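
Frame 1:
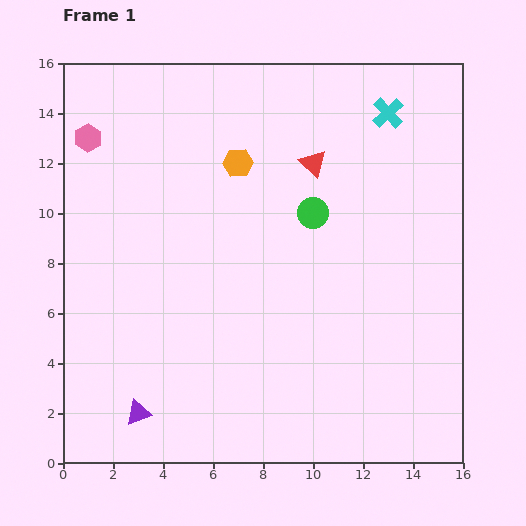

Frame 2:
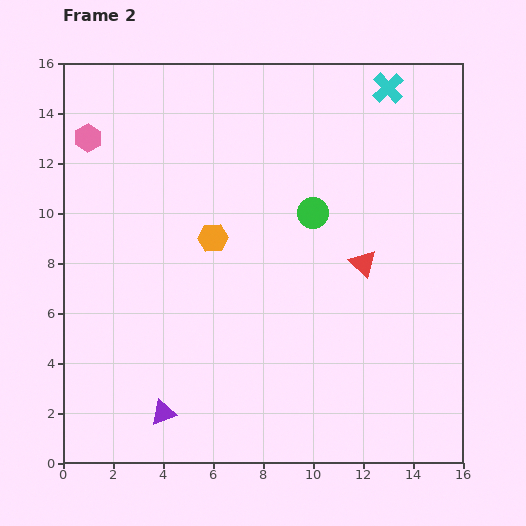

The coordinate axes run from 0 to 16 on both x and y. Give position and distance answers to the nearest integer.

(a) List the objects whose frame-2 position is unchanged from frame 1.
the pink hexagon, the green circle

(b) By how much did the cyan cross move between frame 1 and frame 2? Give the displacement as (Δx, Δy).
(0, 1)

The cyan cross was at (13, 14) in frame 1 and (13, 15) in frame 2.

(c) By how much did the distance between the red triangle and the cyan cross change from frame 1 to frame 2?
+3

Distance in frame 1: 4. Distance in frame 2: 7.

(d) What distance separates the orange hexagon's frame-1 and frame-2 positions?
3

The orange hexagon moved from (7, 12) to (6, 9), a distance of √(1² + 3²) ≈ 3.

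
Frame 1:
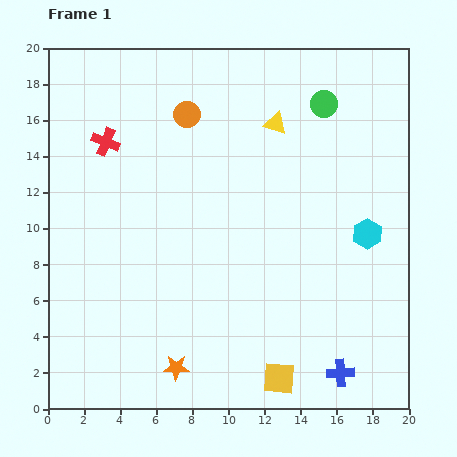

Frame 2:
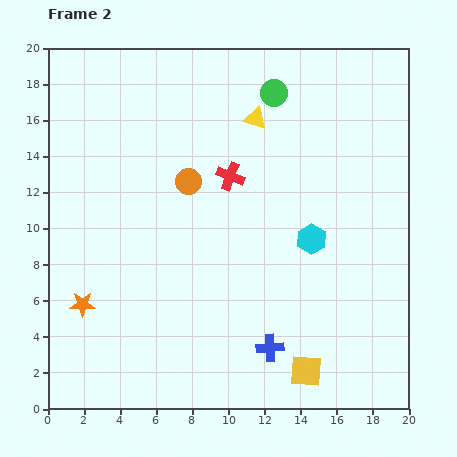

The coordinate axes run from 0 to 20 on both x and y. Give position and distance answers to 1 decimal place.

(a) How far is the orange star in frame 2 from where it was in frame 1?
6.3

The orange star moved from (7.1, 2.3) to (1.9, 5.8), a distance of √(5.2² + 3.5²) ≈ 6.3.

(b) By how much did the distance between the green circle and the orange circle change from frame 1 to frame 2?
-0.8

Distance in frame 1: 7.6. Distance in frame 2: 6.8.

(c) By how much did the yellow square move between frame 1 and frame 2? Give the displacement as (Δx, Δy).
(1.5, 0.4)

The yellow square was at (12.8, 1.7) in frame 1 and (14.3, 2.1) in frame 2.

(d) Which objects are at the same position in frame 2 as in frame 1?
none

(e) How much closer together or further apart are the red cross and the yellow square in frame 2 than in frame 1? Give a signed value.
-4.6

Distance in frame 1: 16.2. Distance in frame 2: 11.6.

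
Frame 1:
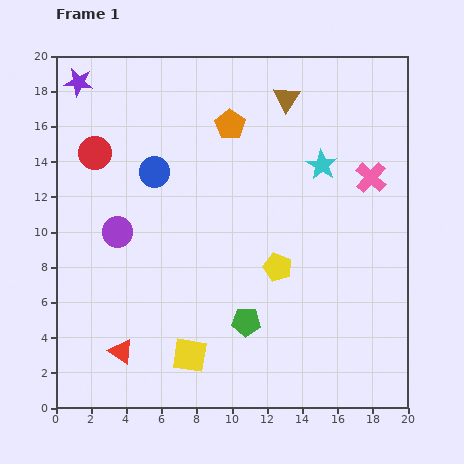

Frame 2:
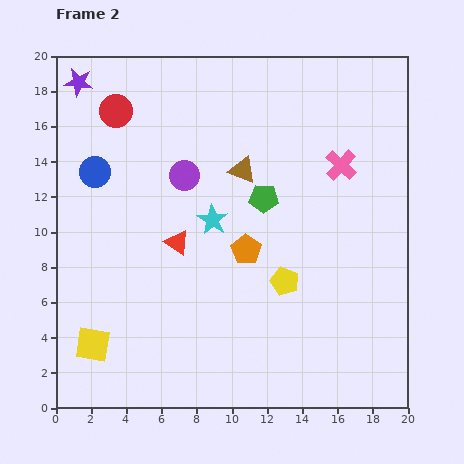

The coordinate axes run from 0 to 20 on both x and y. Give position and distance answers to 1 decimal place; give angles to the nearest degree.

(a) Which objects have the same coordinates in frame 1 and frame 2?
the purple star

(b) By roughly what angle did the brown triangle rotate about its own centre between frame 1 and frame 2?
43° counter-clockwise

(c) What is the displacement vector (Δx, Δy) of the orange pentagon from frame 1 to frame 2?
(0.9, -7.1)

The orange pentagon was at (9.9, 16.1) in frame 1 and (10.8, 9.0) in frame 2.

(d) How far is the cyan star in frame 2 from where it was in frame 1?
6.9

The cyan star moved from (15.1, 13.8) to (8.9, 10.7), a distance of √(6.2² + 3.1²) ≈ 6.9.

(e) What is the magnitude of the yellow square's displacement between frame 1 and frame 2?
5.5

The yellow square moved from (7.6, 3.0) to (2.1, 3.6), a distance of √(5.5² + 0.6²) ≈ 5.5.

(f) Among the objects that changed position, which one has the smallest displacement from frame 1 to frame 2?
the yellow pentagon

(moved 0.9)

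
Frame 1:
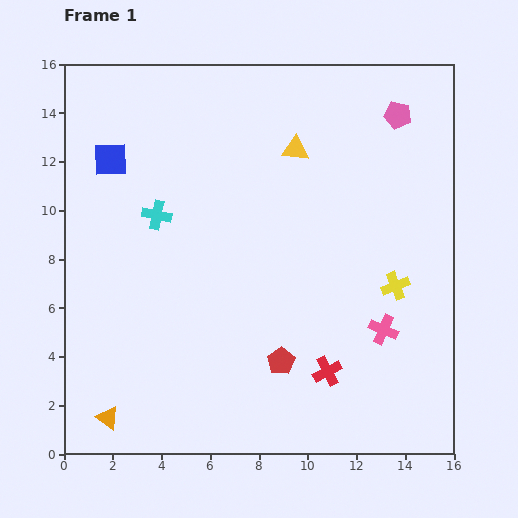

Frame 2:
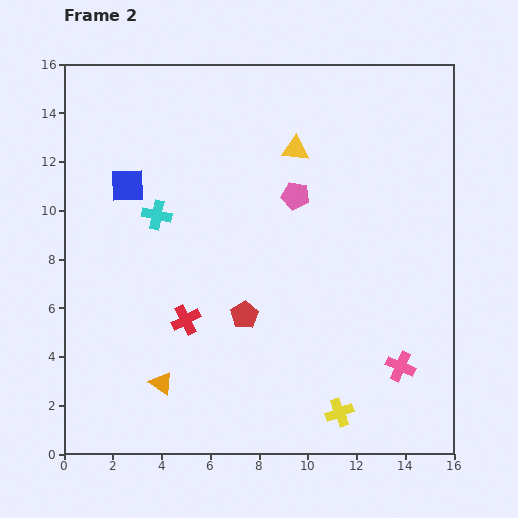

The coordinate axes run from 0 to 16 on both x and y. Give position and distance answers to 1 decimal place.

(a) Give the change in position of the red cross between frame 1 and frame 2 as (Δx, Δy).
(-5.8, 2.1)

The red cross was at (10.8, 3.4) in frame 1 and (5.0, 5.5) in frame 2.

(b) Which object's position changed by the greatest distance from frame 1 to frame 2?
the red cross

(moved 6.2; next 5.7)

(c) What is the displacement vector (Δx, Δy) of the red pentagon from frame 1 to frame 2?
(-1.5, 1.9)

The red pentagon was at (8.9, 3.8) in frame 1 and (7.4, 5.7) in frame 2.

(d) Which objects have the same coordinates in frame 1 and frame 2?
the cyan cross, the yellow triangle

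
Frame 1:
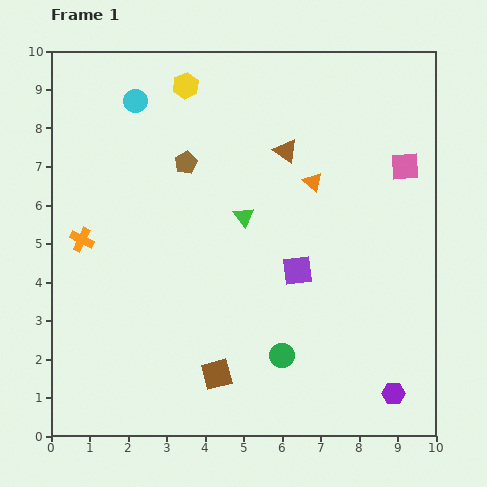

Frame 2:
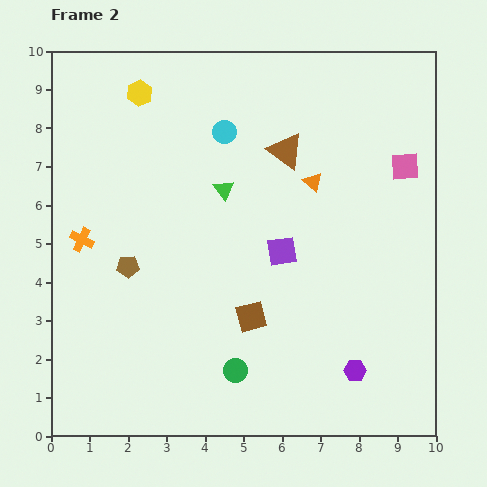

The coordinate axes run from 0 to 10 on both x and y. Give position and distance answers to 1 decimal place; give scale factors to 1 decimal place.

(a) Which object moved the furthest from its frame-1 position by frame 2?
the brown pentagon

(moved 3.1; next 2.4)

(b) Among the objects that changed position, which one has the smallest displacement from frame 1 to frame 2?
the purple square

(moved 0.6)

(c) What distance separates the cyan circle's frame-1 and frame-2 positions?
2.4

The cyan circle moved from (2.2, 8.7) to (4.5, 7.9), a distance of √(2.3² + 0.8²) ≈ 2.4.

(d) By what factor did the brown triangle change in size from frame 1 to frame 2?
1.5×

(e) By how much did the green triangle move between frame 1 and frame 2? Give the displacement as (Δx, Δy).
(-0.5, 0.7)

The green triangle was at (5.0, 5.7) in frame 1 and (4.5, 6.4) in frame 2.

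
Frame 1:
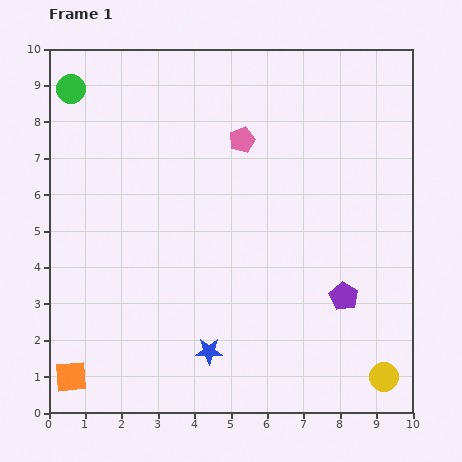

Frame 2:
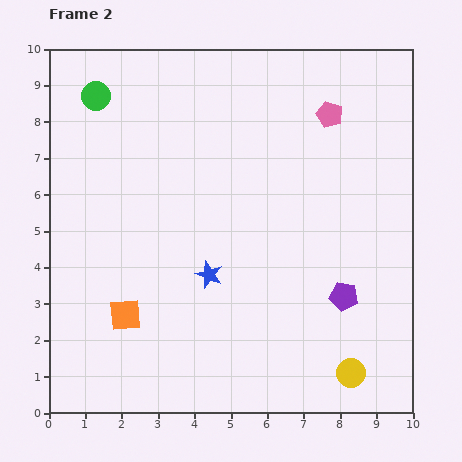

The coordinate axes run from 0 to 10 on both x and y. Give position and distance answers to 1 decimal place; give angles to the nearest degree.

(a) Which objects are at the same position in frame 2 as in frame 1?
the purple pentagon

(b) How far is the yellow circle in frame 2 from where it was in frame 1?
0.9

The yellow circle moved from (9.2, 1.0) to (8.3, 1.1), a distance of √(0.9² + 0.1²) ≈ 0.9.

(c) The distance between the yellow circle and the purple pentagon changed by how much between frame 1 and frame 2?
-0.4

Distance in frame 1: 2.5. Distance in frame 2: 2.1.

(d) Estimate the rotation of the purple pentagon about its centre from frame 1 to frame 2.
19° counter-clockwise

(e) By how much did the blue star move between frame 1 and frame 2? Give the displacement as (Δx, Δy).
(0.0, 2.1)

The blue star was at (4.4, 1.7) in frame 1 and (4.4, 3.8) in frame 2.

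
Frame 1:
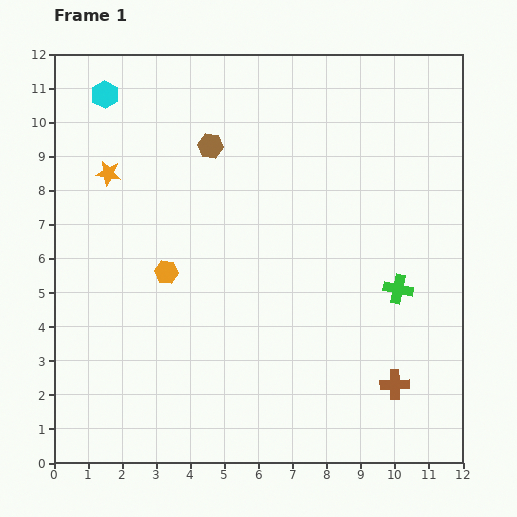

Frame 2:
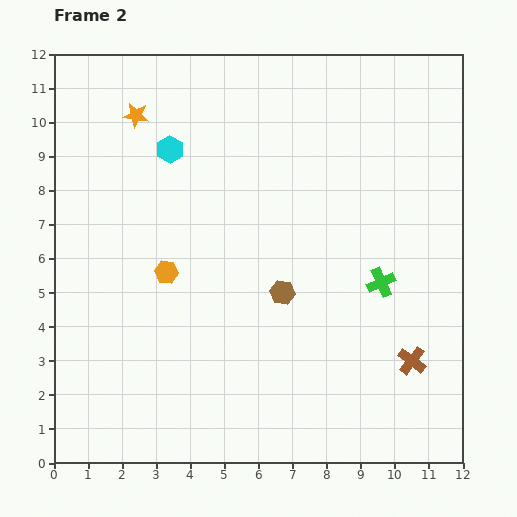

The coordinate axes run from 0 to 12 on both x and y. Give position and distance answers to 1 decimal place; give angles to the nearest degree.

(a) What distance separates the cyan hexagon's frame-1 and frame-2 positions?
2.5

The cyan hexagon moved from (1.5, 10.8) to (3.4, 9.2), a distance of √(1.9² + 1.6²) ≈ 2.5.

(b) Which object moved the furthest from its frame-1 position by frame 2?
the brown hexagon

(moved 4.8; next 2.5)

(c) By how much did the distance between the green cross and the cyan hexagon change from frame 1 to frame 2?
-3.0

Distance in frame 1: 10.3. Distance in frame 2: 7.3.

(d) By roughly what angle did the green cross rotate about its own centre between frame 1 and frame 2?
35° counter-clockwise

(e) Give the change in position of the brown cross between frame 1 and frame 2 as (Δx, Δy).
(0.5, 0.7)

The brown cross was at (10.0, 2.3) in frame 1 and (10.5, 3.0) in frame 2.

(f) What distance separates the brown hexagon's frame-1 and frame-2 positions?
4.8

The brown hexagon moved from (4.6, 9.3) to (6.7, 5.0), a distance of √(2.1² + 4.3²) ≈ 4.8.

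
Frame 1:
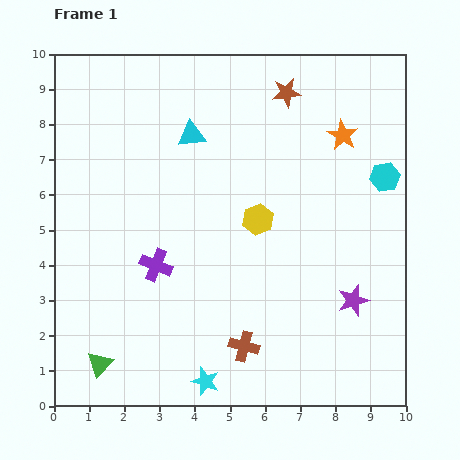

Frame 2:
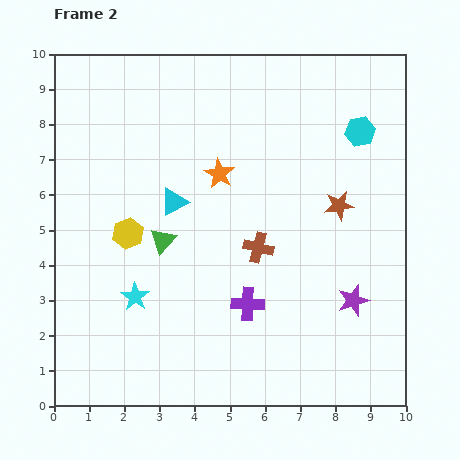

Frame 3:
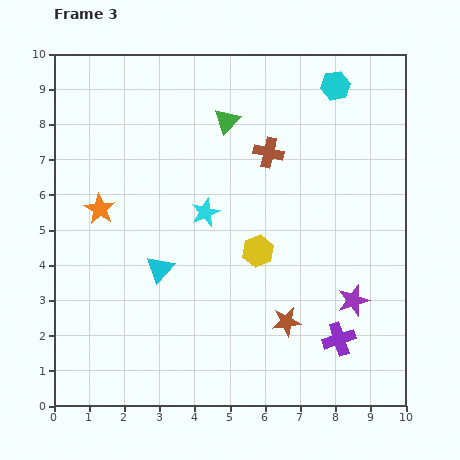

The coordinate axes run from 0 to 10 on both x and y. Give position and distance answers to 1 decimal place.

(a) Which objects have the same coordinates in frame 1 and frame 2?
the purple star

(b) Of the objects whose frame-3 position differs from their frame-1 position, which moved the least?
the yellow hexagon

(moved 0.9)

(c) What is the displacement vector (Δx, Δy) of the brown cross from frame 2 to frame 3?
(0.3, 2.7)

The brown cross was at (5.8, 4.5) in frame 2 and (6.1, 7.2) in frame 3.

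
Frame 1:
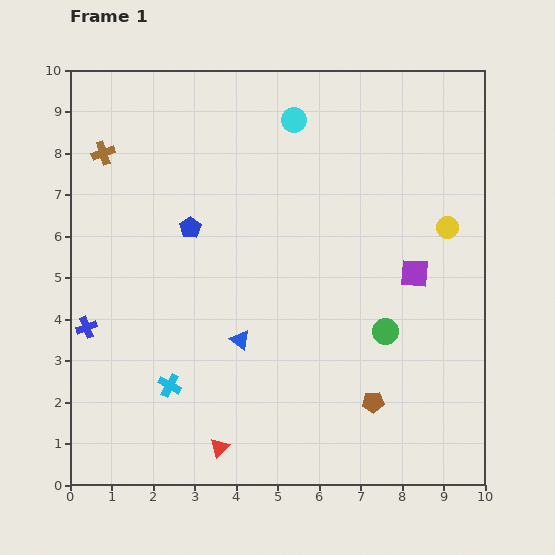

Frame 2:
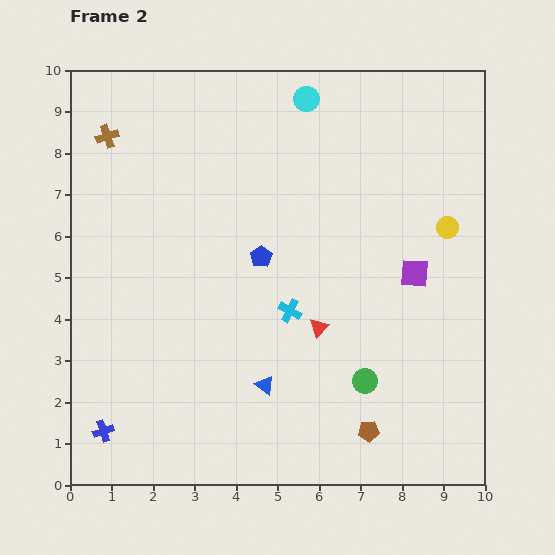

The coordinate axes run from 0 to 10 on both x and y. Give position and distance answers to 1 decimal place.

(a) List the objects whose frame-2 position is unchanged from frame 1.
the yellow circle, the purple square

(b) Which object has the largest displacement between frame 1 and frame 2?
the red triangle

(moved 3.8; next 3.4)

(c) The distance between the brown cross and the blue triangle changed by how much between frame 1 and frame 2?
+1.5

Distance in frame 1: 5.6. Distance in frame 2: 7.1.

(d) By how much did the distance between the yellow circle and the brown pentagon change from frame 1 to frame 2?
+0.7

Distance in frame 1: 4.6. Distance in frame 2: 5.3.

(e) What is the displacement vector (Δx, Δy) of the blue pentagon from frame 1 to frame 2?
(1.7, -0.7)

The blue pentagon was at (2.9, 6.2) in frame 1 and (4.6, 5.5) in frame 2.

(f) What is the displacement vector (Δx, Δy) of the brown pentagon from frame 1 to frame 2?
(-0.1, -0.7)

The brown pentagon was at (7.3, 2.0) in frame 1 and (7.2, 1.3) in frame 2.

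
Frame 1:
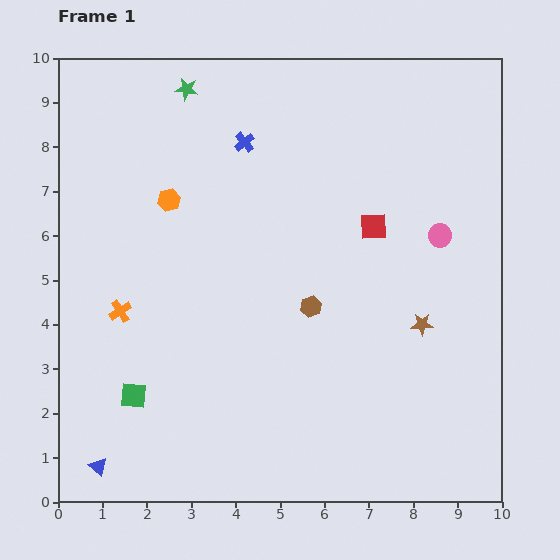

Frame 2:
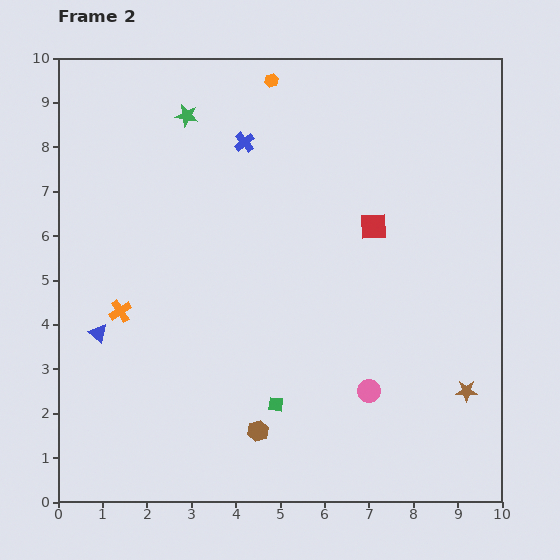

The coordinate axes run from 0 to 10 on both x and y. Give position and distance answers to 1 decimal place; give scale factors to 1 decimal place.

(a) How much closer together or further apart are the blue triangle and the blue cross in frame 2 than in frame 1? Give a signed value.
-2.6

Distance in frame 1: 8.0. Distance in frame 2: 5.4.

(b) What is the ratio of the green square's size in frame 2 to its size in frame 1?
0.6×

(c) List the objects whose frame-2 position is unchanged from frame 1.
the orange cross, the blue cross, the red square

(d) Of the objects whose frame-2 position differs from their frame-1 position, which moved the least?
the green star

(moved 0.6)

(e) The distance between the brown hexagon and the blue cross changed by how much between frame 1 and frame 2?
+2.5

Distance in frame 1: 4.0. Distance in frame 2: 6.5.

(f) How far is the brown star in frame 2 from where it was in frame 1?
1.8

The brown star moved from (8.2, 4.0) to (9.2, 2.5), a distance of √(1.0² + 1.5²) ≈ 1.8.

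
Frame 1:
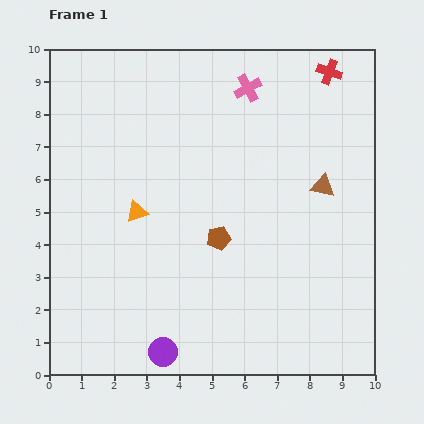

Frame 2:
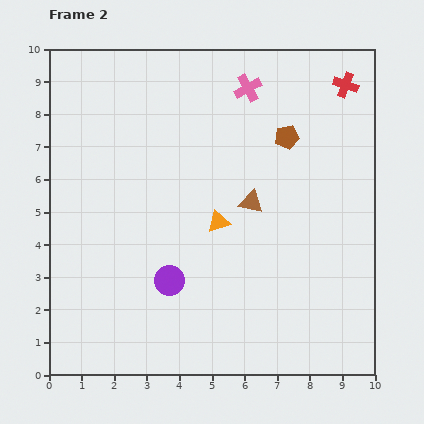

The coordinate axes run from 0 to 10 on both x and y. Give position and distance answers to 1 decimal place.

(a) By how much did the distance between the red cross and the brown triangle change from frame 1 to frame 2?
+1.1

Distance in frame 1: 3.5. Distance in frame 2: 4.6.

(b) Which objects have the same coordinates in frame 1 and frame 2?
the pink cross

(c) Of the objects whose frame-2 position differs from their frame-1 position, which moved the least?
the red cross

(moved 0.6)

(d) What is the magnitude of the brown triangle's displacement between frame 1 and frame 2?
2.3

The brown triangle moved from (8.4, 5.8) to (6.2, 5.3), a distance of √(2.2² + 0.5²) ≈ 2.3.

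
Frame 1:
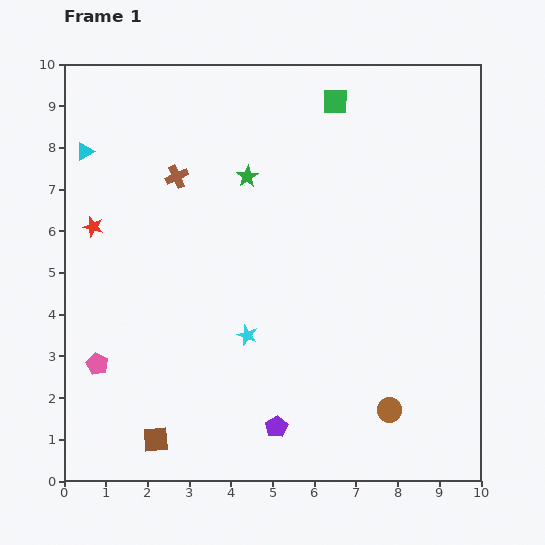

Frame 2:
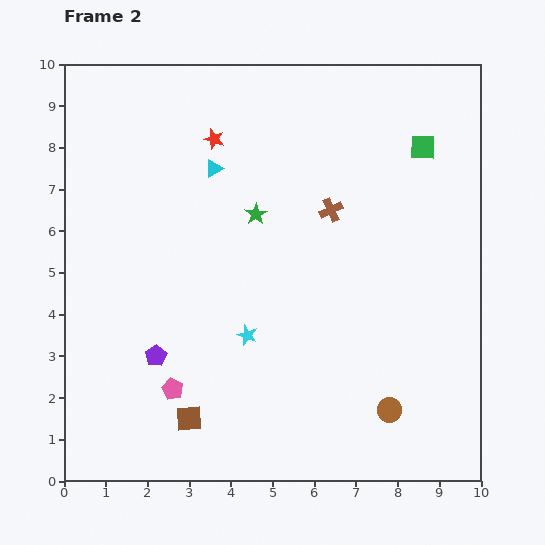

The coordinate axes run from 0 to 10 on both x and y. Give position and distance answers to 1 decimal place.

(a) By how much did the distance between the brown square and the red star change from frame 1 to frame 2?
+1.4

Distance in frame 1: 5.3. Distance in frame 2: 6.7.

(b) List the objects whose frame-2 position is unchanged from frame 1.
the cyan star, the brown circle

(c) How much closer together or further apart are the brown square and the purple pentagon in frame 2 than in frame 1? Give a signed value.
-1.2

Distance in frame 1: 2.9. Distance in frame 2: 1.7.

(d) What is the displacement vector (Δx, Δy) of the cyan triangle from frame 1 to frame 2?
(3.1, -0.4)

The cyan triangle was at (0.5, 7.9) in frame 1 and (3.6, 7.5) in frame 2.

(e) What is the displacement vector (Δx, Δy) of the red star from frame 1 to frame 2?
(2.9, 2.1)

The red star was at (0.7, 6.1) in frame 1 and (3.6, 8.2) in frame 2.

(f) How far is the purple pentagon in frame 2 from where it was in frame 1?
3.4

The purple pentagon moved from (5.1, 1.3) to (2.2, 3.0), a distance of √(2.9² + 1.7²) ≈ 3.4.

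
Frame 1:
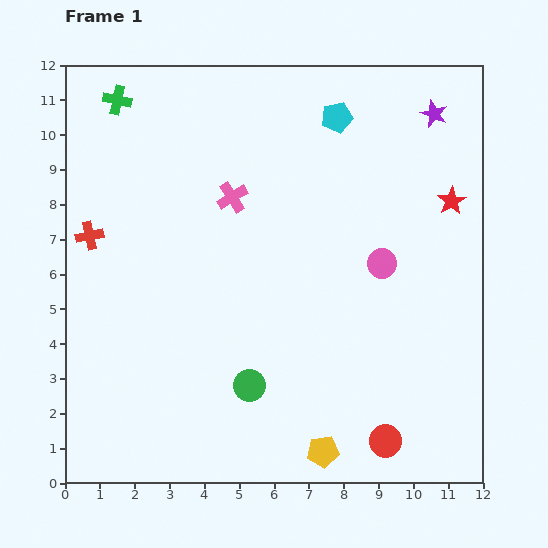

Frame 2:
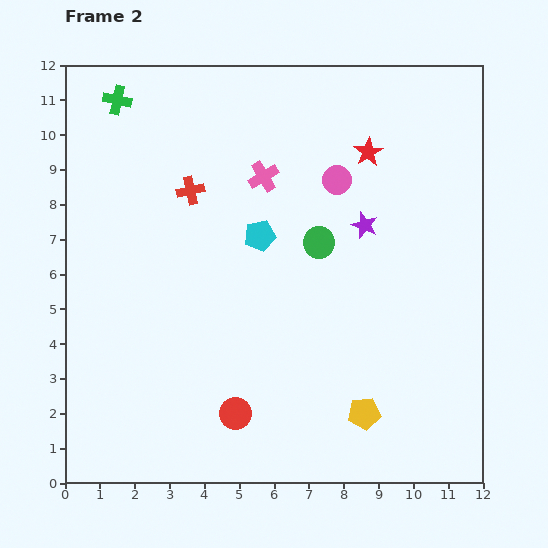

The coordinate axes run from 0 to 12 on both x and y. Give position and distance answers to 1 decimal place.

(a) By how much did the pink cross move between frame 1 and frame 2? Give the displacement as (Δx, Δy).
(0.9, 0.6)

The pink cross was at (4.8, 8.2) in frame 1 and (5.7, 8.8) in frame 2.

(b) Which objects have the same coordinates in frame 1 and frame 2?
the green cross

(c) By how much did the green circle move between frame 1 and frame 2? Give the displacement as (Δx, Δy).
(2.0, 4.1)

The green circle was at (5.3, 2.8) in frame 1 and (7.3, 6.9) in frame 2.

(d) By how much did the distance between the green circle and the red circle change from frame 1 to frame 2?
+1.3

Distance in frame 1: 4.2. Distance in frame 2: 5.5.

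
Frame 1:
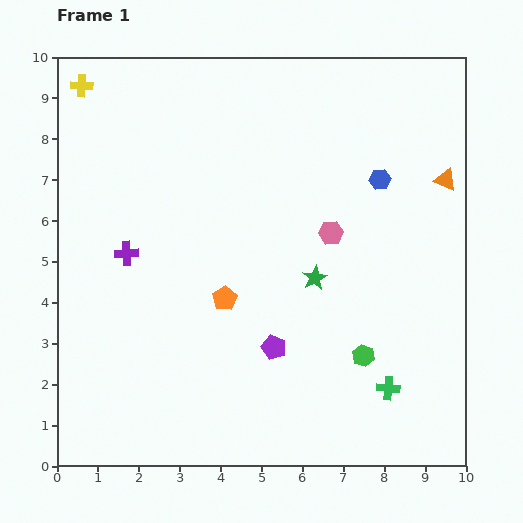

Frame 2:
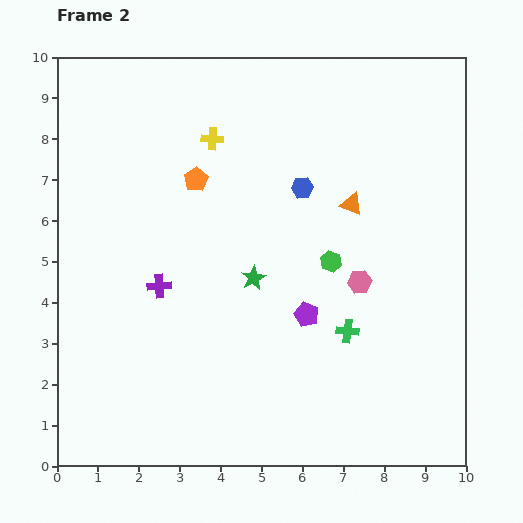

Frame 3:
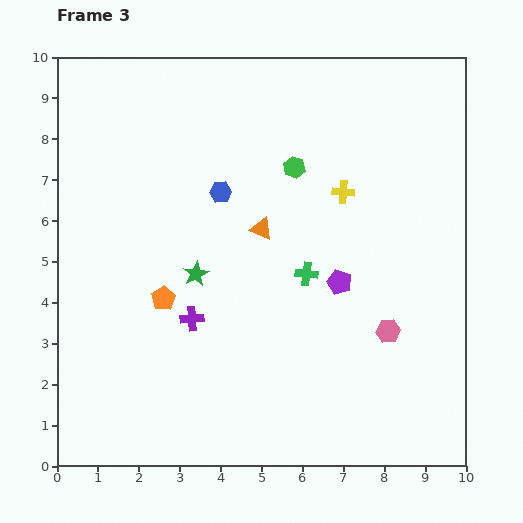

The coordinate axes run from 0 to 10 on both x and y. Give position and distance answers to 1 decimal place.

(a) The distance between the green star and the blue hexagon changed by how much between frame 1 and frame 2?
-0.4

Distance in frame 1: 2.9. Distance in frame 2: 2.5.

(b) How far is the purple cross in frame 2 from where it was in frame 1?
1.1

The purple cross moved from (1.7, 5.2) to (2.5, 4.4), a distance of √(0.8² + 0.8²) ≈ 1.1.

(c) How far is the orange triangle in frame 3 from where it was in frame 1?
4.7

The orange triangle moved from (9.5, 7.0) to (5.0, 5.8), a distance of √(4.5² + 1.2²) ≈ 4.7.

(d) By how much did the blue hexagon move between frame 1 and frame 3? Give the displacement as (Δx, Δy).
(-3.9, -0.3)

The blue hexagon was at (7.9, 7.0) in frame 1 and (4.0, 6.7) in frame 3.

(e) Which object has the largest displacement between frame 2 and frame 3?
the yellow cross

(moved 3.5; next 3.0)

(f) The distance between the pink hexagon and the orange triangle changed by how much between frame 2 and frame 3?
+2.1

Distance in frame 2: 1.9. Distance in frame 3: 4.0.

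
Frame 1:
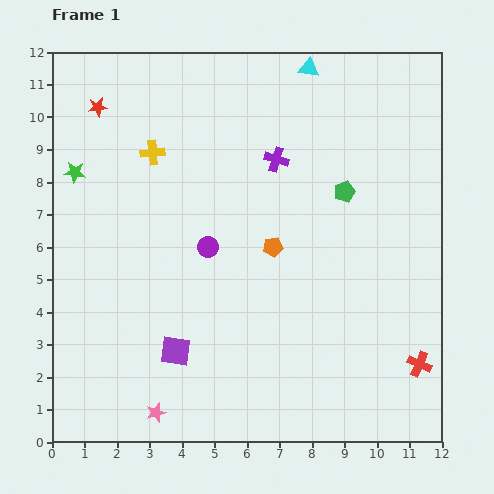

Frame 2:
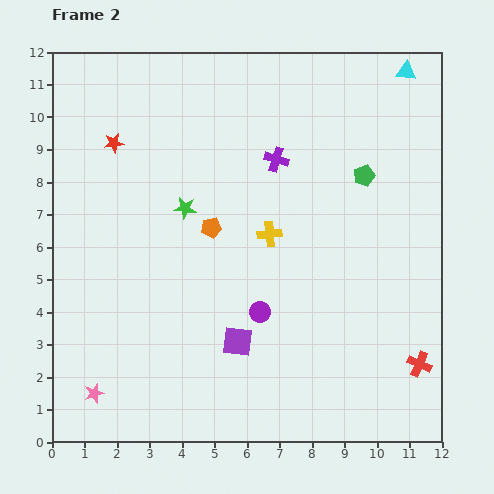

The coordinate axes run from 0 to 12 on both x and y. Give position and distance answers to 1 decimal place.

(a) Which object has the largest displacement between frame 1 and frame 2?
the yellow cross

(moved 4.4; next 3.6)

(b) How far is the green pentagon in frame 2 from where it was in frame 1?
0.8

The green pentagon moved from (9.0, 7.7) to (9.6, 8.2), a distance of √(0.6² + 0.5²) ≈ 0.8.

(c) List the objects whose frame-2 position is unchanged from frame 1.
the purple cross, the red cross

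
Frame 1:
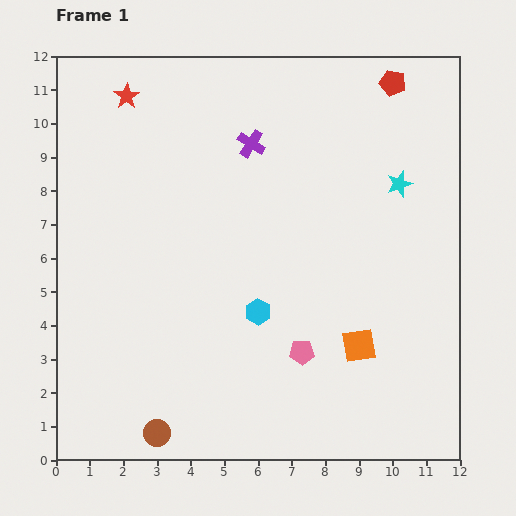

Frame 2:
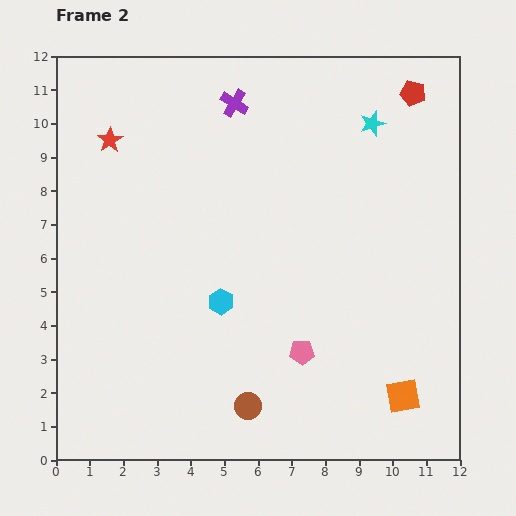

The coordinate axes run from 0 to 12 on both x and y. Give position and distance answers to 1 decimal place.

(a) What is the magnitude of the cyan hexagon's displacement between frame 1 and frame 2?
1.1

The cyan hexagon moved from (6.0, 4.4) to (4.9, 4.7), a distance of √(1.1² + 0.3²) ≈ 1.1.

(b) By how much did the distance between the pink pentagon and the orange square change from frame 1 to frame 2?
+1.6

Distance in frame 1: 1.7. Distance in frame 2: 3.3.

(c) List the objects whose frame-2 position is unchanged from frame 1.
the pink pentagon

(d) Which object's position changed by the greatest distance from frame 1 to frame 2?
the brown circle

(moved 2.8; next 2.0)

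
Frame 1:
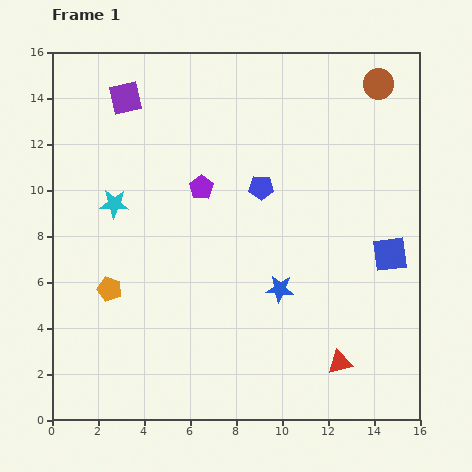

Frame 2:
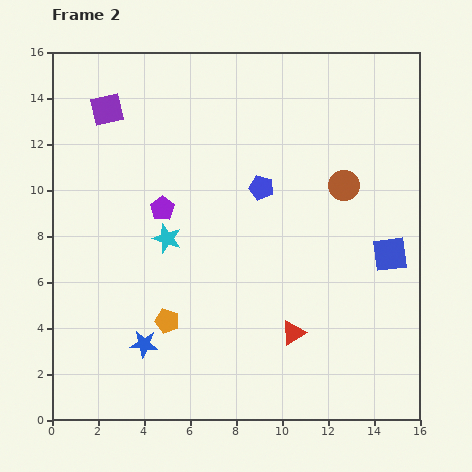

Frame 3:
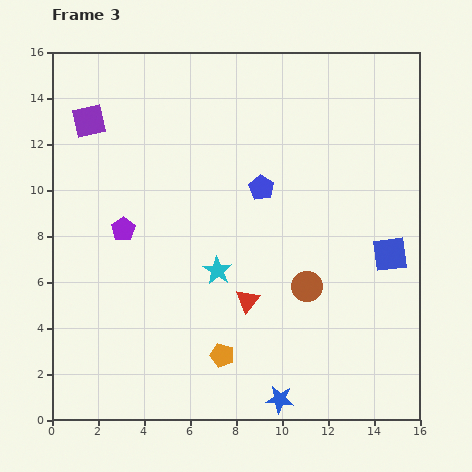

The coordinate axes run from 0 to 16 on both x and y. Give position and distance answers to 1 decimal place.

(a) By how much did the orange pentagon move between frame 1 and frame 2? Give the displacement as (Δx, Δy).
(2.5, -1.4)

The orange pentagon was at (2.5, 5.7) in frame 1 and (5.0, 4.3) in frame 2.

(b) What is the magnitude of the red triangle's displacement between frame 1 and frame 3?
4.8

The red triangle moved from (12.5, 2.5) to (8.5, 5.2), a distance of √(4.0² + 2.7²) ≈ 4.8.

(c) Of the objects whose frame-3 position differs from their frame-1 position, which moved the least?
the purple square

(moved 1.9)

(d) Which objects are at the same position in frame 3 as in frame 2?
the blue square, the blue pentagon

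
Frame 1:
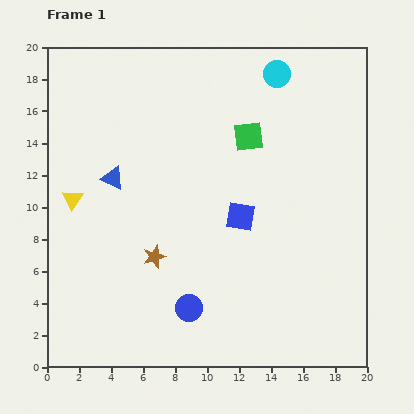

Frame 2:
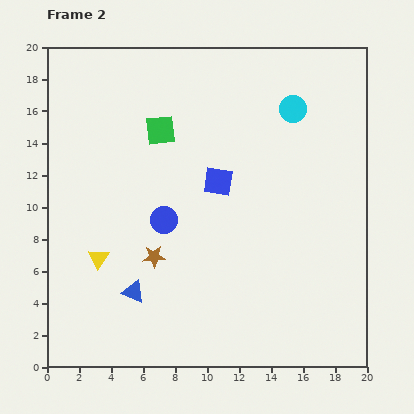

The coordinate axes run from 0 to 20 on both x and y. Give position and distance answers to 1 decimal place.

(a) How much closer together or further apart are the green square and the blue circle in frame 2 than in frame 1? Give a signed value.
-5.7

Distance in frame 1: 11.3. Distance in frame 2: 5.6.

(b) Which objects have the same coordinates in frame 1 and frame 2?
the brown star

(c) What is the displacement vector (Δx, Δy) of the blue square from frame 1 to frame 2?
(-1.4, 2.2)

The blue square was at (12.1, 9.4) in frame 1 and (10.7, 11.6) in frame 2.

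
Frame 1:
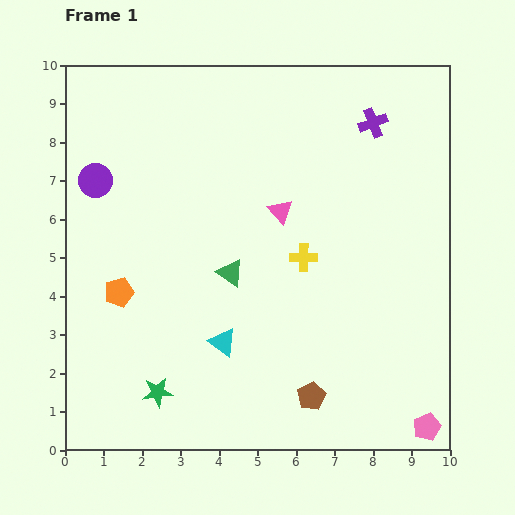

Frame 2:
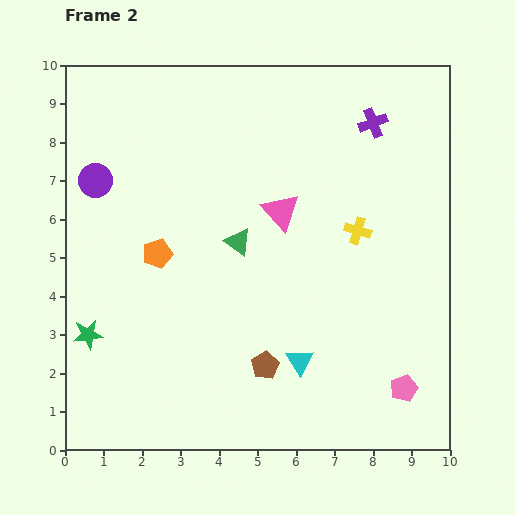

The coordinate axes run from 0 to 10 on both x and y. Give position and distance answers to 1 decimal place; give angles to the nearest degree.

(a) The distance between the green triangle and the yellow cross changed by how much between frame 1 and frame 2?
+1.2

Distance in frame 1: 1.9. Distance in frame 2: 3.1.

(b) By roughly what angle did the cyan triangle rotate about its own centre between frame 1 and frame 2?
22° clockwise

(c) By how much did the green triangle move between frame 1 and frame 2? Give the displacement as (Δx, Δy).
(0.2, 0.8)

The green triangle was at (4.3, 4.6) in frame 1 and (4.5, 5.4) in frame 2.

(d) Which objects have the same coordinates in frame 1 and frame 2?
the purple circle, the pink triangle, the purple cross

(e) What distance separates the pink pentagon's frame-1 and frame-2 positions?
1.2

The pink pentagon moved from (9.4, 0.6) to (8.8, 1.6), a distance of √(0.6² + 1.0²) ≈ 1.2.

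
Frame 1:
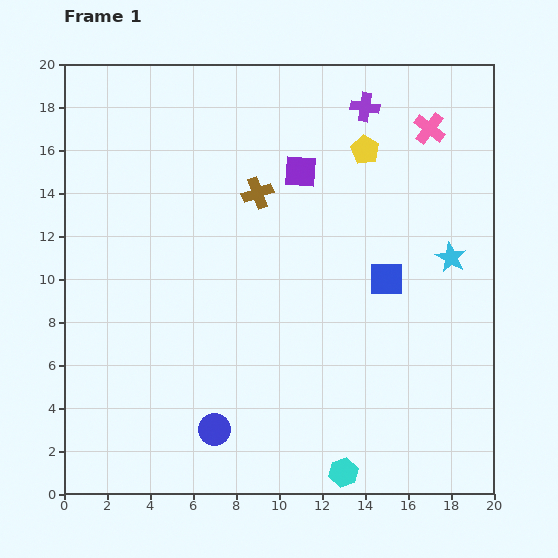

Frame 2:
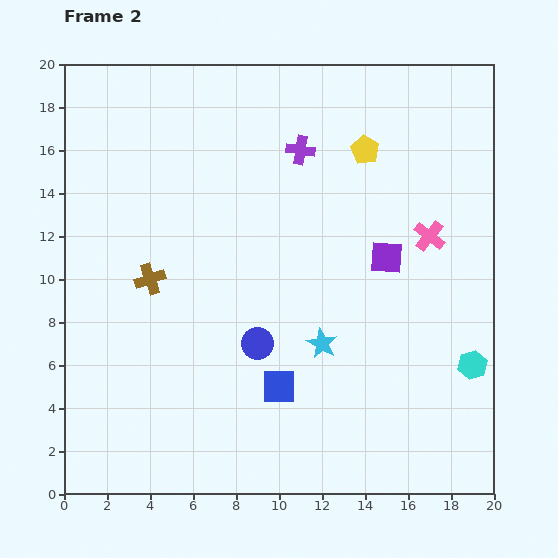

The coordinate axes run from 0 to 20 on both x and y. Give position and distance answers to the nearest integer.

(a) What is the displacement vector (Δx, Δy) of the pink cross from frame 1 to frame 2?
(0, -5)

The pink cross was at (17, 17) in frame 1 and (17, 12) in frame 2.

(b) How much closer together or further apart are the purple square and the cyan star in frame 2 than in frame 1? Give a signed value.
-3

Distance in frame 1: 8. Distance in frame 2: 5.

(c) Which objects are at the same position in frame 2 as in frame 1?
the yellow pentagon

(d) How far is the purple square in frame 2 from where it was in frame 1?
6

The purple square moved from (11, 15) to (15, 11), a distance of √(4² + 4²) ≈ 6.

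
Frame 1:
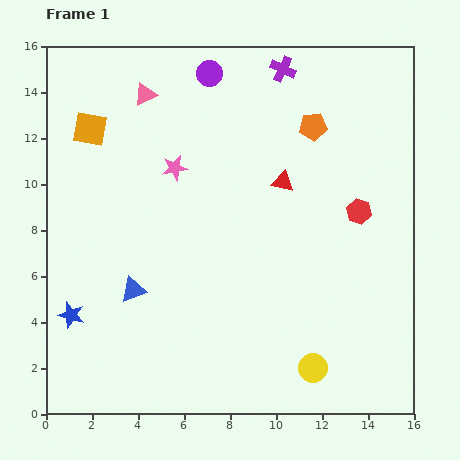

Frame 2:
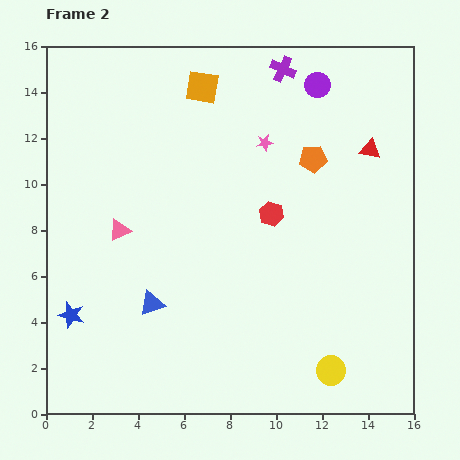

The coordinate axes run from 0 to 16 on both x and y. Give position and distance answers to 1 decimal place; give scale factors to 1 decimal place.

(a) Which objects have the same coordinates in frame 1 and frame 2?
the purple cross, the blue star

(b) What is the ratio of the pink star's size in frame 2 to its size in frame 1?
0.6×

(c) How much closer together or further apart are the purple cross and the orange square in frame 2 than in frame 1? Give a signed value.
-5.2

Distance in frame 1: 8.8. Distance in frame 2: 3.6.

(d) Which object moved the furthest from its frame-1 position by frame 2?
the pink triangle

(moved 6.0; next 5.2)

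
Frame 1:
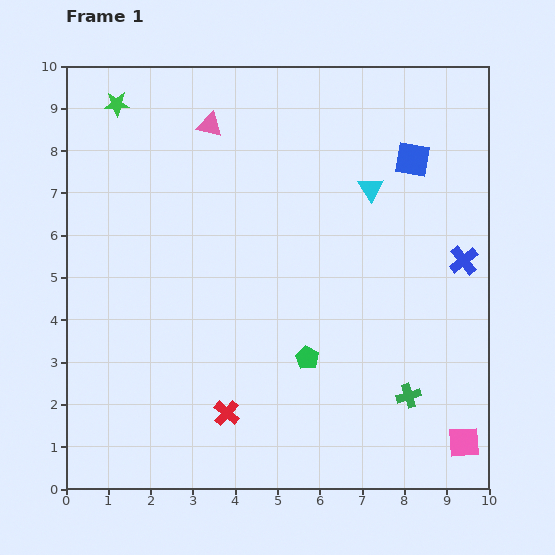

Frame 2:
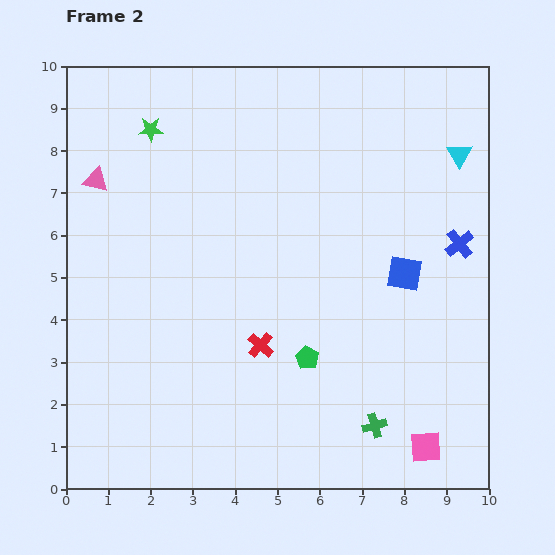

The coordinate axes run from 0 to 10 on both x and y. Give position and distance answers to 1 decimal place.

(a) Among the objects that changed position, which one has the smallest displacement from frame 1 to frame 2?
the blue cross

(moved 0.4)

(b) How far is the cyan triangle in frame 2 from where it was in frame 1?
2.2

The cyan triangle moved from (7.2, 7.1) to (9.3, 7.9), a distance of √(2.1² + 0.8²) ≈ 2.2.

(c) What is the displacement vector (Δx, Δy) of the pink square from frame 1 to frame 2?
(-0.9, -0.1)

The pink square was at (9.4, 1.1) in frame 1 and (8.5, 1.0) in frame 2.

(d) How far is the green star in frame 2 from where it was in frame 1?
1.0

The green star moved from (1.2, 9.1) to (2.0, 8.5), a distance of √(0.8² + 0.6²) ≈ 1.0.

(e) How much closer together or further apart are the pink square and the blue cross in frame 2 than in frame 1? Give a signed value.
+0.6

Distance in frame 1: 4.3. Distance in frame 2: 4.9.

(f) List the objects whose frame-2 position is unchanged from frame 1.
the green pentagon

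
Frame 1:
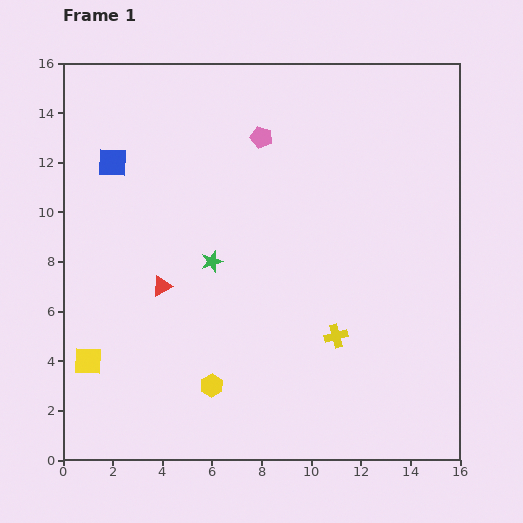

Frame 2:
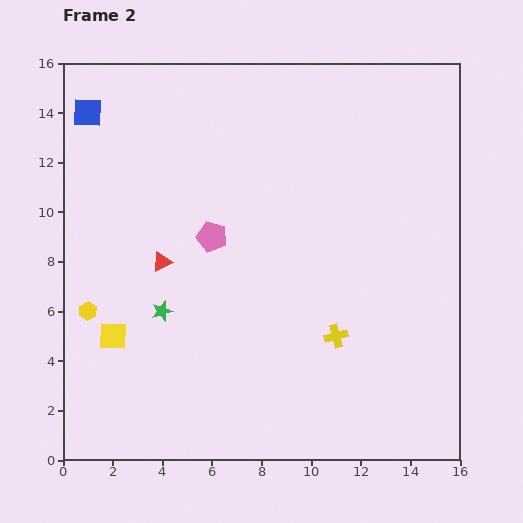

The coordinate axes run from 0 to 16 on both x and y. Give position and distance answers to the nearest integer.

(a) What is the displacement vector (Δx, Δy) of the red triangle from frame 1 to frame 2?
(0, 1)

The red triangle was at (4, 7) in frame 1 and (4, 8) in frame 2.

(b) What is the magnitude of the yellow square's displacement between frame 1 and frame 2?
1

The yellow square moved from (1, 4) to (2, 5), a distance of √(1² + 1²) ≈ 1.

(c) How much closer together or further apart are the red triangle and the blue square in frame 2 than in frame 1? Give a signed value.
+2

Distance in frame 1: 5. Distance in frame 2: 7.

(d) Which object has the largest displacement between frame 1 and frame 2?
the yellow hexagon

(moved 6; next 4)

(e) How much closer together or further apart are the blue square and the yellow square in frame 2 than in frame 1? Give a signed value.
+1

Distance in frame 1: 8. Distance in frame 2: 9.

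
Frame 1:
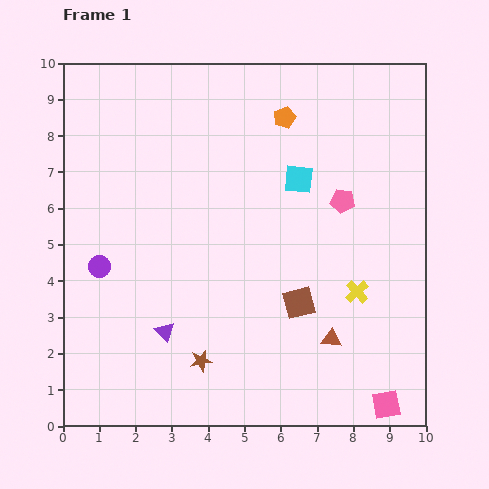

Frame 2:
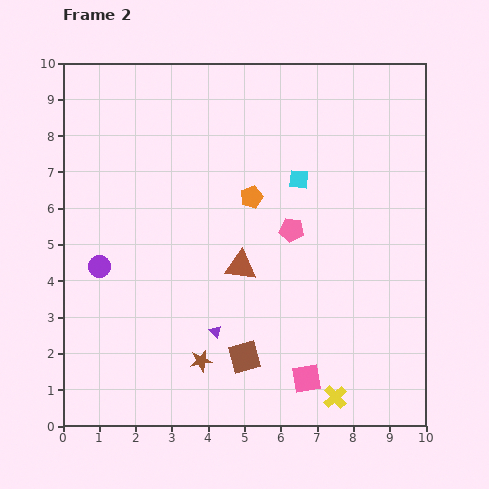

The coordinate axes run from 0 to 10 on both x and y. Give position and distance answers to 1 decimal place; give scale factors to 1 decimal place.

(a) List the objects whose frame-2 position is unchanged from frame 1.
the cyan square, the purple circle, the brown star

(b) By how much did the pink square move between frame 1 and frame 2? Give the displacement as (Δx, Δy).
(-2.2, 0.7)

The pink square was at (8.9, 0.6) in frame 1 and (6.7, 1.3) in frame 2.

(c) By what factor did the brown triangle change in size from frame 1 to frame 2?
1.6×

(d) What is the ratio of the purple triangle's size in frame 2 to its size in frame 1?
0.6×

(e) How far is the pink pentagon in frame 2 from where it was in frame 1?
1.6

The pink pentagon moved from (7.7, 6.2) to (6.3, 5.4), a distance of √(1.4² + 0.8²) ≈ 1.6.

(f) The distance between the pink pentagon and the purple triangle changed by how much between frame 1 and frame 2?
-2.6

Distance in frame 1: 6.1. Distance in frame 2: 3.5.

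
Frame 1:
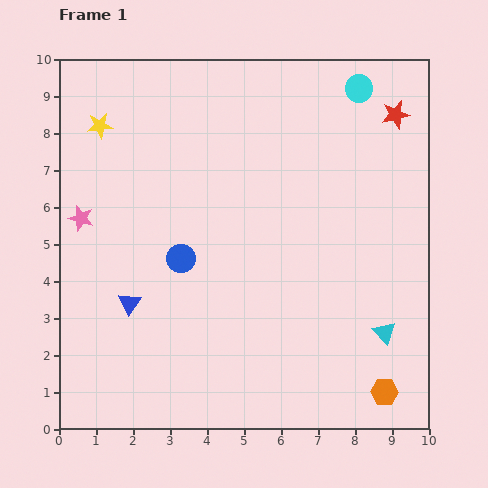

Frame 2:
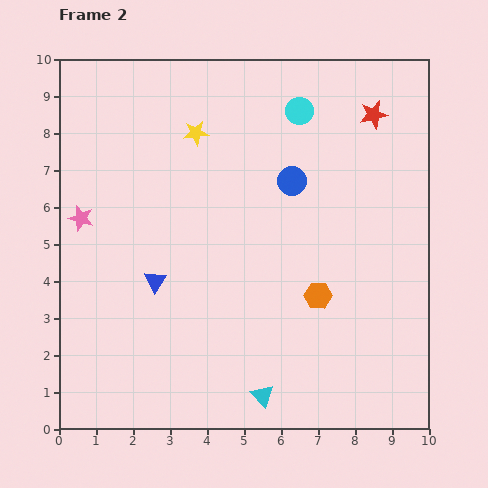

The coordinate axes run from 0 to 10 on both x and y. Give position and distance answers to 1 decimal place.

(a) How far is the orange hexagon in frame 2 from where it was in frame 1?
3.2

The orange hexagon moved from (8.8, 1.0) to (7.0, 3.6), a distance of √(1.8² + 2.6²) ≈ 3.2.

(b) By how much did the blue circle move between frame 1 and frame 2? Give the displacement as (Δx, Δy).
(3.0, 2.1)

The blue circle was at (3.3, 4.6) in frame 1 and (6.3, 6.7) in frame 2.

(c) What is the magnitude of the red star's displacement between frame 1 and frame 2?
0.6

The red star moved from (9.1, 8.5) to (8.5, 8.5), a distance of √(0.6² + 0.0²) ≈ 0.6.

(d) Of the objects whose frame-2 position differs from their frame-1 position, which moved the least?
the red star

(moved 0.6)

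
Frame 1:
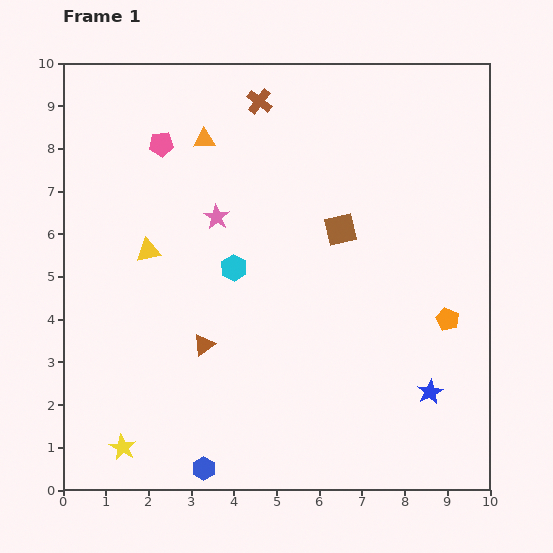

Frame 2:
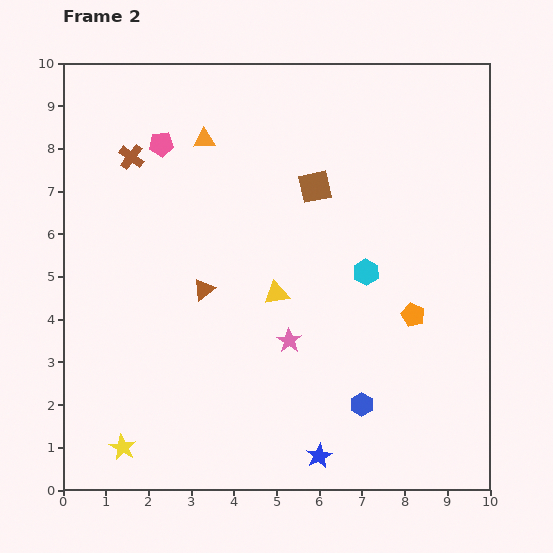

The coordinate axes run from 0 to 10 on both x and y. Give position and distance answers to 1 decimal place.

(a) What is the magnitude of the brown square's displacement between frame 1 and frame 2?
1.2

The brown square moved from (6.5, 6.1) to (5.9, 7.1), a distance of √(0.6² + 1.0²) ≈ 1.2.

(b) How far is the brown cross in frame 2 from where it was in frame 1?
3.3

The brown cross moved from (4.6, 9.1) to (1.6, 7.8), a distance of √(3.0² + 1.3²) ≈ 3.3.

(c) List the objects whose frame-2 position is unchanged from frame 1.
the pink pentagon, the orange triangle, the yellow star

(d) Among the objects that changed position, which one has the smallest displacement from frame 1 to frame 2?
the orange pentagon

(moved 0.8)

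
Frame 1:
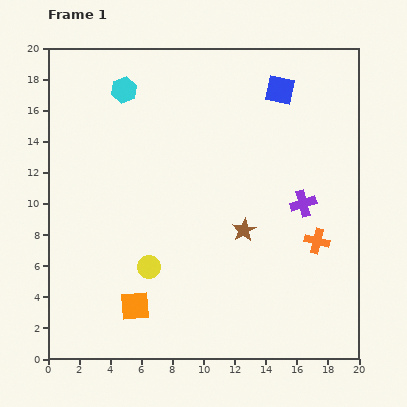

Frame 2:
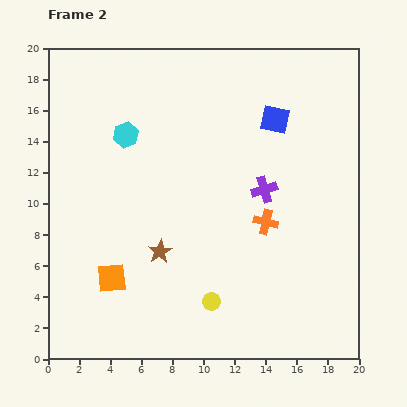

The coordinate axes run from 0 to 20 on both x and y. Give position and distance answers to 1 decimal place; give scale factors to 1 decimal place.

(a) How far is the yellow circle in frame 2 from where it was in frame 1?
4.6

The yellow circle moved from (6.5, 5.9) to (10.5, 3.7), a distance of √(4.0² + 2.2²) ≈ 4.6.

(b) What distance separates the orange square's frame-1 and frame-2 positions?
2.3

The orange square moved from (5.6, 3.4) to (4.1, 5.2), a distance of √(1.5² + 1.8²) ≈ 2.3.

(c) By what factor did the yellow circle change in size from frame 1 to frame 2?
0.8×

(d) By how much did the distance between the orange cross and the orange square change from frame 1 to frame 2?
-1.9

Distance in frame 1: 12.4. Distance in frame 2: 10.5.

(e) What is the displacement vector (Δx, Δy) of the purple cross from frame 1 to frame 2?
(-2.5, 0.9)

The purple cross was at (16.4, 10.0) in frame 1 and (13.9, 10.9) in frame 2.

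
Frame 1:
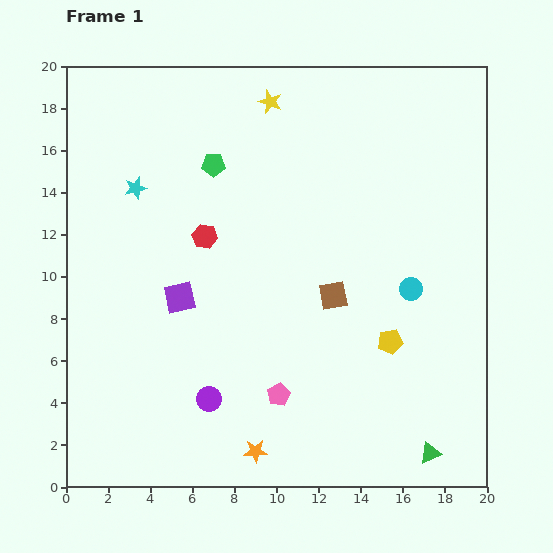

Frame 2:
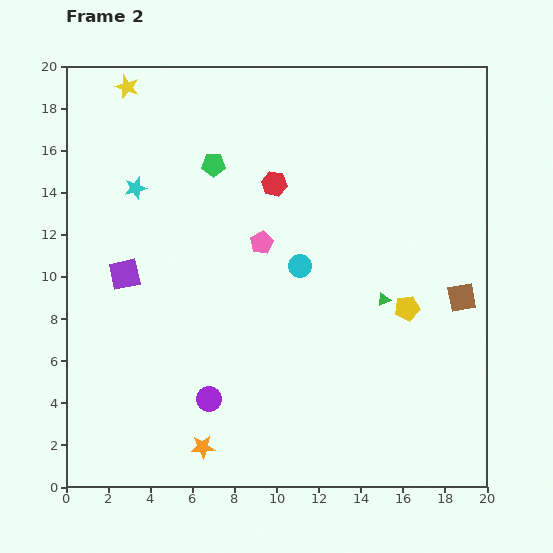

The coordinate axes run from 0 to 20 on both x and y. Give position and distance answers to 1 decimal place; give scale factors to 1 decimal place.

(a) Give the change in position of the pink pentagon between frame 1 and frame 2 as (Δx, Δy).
(-0.8, 7.2)

The pink pentagon was at (10.1, 4.4) in frame 1 and (9.3, 11.6) in frame 2.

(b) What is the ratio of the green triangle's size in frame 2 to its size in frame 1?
0.6×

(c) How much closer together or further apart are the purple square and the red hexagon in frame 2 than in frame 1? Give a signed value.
+5.2

Distance in frame 1: 3.1. Distance in frame 2: 8.3.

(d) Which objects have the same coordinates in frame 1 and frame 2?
the green pentagon, the purple circle, the cyan star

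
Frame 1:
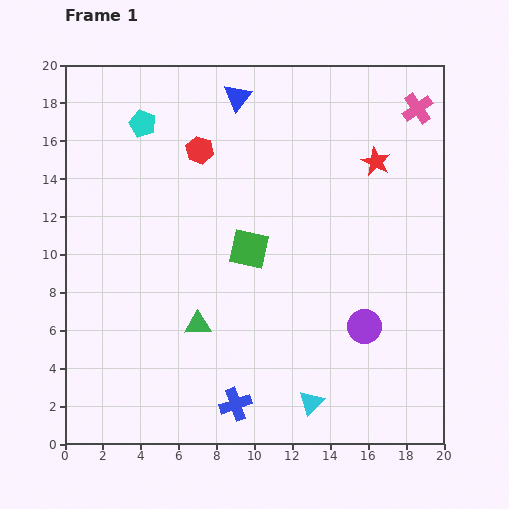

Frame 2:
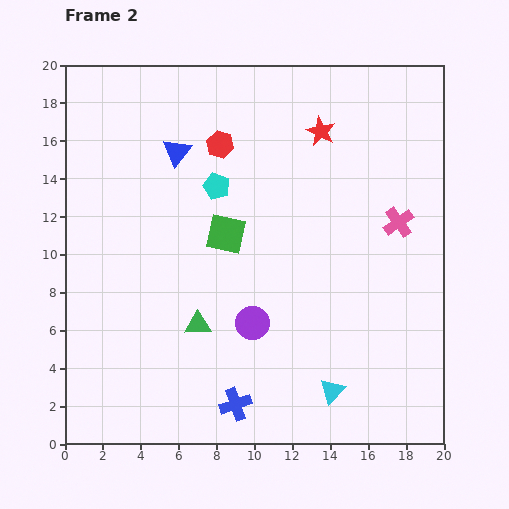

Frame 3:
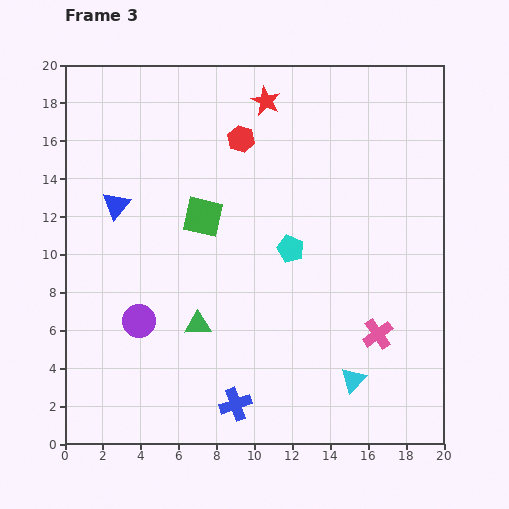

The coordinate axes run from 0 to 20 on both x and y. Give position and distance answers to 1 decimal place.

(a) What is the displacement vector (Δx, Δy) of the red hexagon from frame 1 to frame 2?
(1.1, 0.3)

The red hexagon was at (7.1, 15.5) in frame 1 and (8.2, 15.8) in frame 2.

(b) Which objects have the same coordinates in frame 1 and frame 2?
the green triangle, the blue cross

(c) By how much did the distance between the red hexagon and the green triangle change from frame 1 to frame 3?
+0.9

Distance in frame 1: 9.2. Distance in frame 3: 10.1.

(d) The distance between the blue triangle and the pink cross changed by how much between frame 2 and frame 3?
+3.1

Distance in frame 2: 12.3. Distance in frame 3: 15.4.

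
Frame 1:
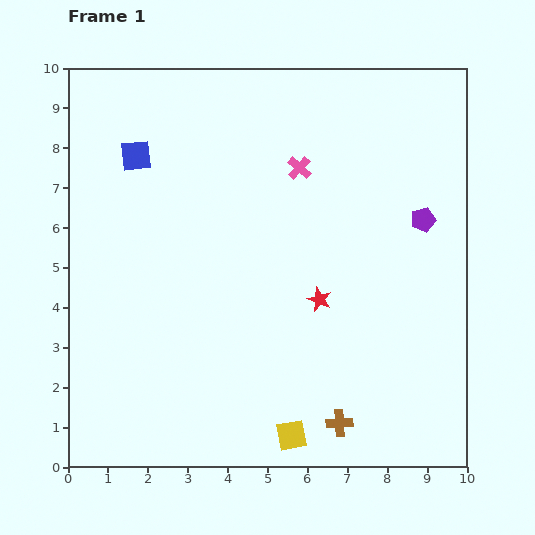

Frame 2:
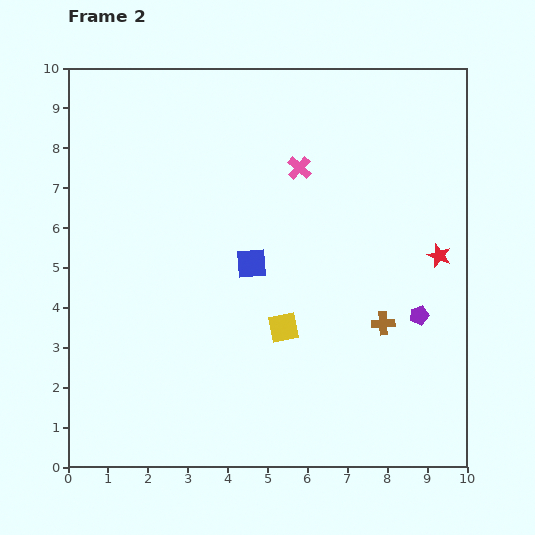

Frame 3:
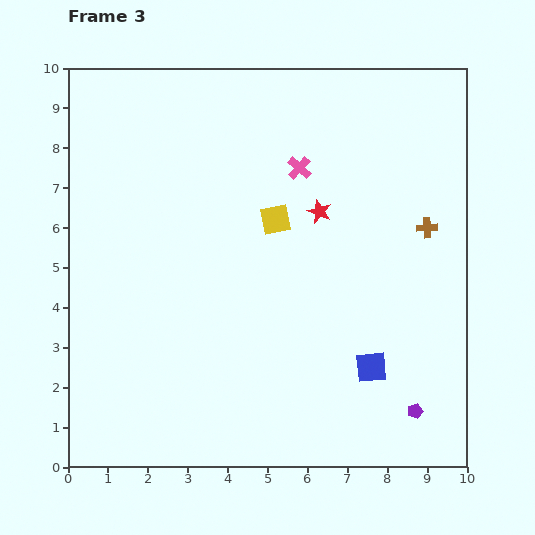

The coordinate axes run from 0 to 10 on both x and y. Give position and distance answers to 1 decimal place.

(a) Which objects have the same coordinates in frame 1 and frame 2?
the pink cross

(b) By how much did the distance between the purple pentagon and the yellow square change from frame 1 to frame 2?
-2.9

Distance in frame 1: 6.3. Distance in frame 2: 3.4.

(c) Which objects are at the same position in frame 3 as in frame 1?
the pink cross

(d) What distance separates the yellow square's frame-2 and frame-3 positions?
2.7

The yellow square moved from (5.4, 3.5) to (5.2, 6.2), a distance of √(0.2² + 2.7²) ≈ 2.7.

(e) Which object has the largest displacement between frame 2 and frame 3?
the blue square

(moved 4.0; next 3.2)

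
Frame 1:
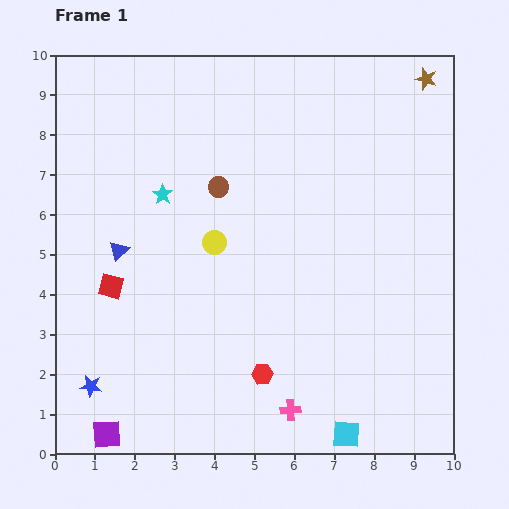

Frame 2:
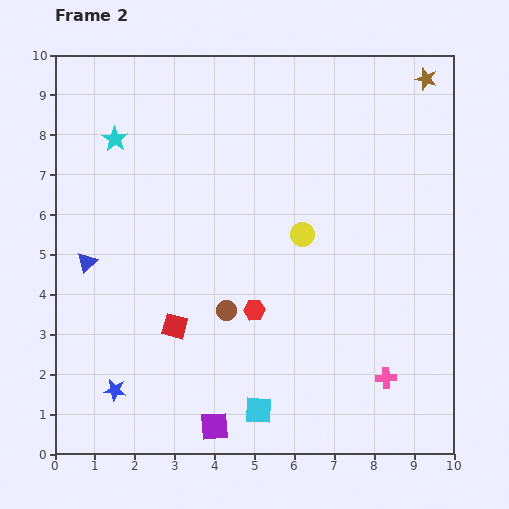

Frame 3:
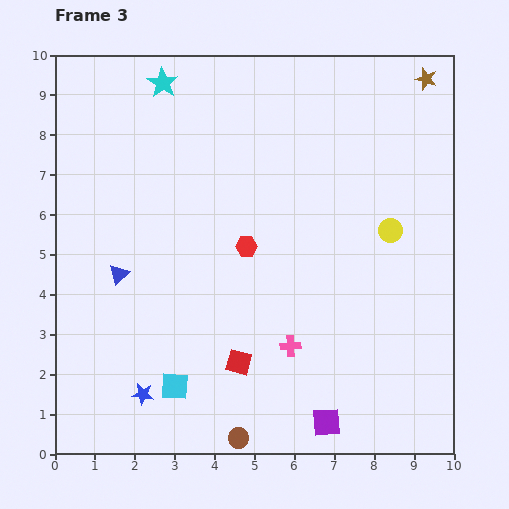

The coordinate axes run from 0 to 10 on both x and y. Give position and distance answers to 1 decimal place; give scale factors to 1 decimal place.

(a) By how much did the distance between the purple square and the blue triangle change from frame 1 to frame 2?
+0.6

Distance in frame 1: 4.6. Distance in frame 2: 5.2.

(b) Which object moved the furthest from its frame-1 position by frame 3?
the brown circle

(moved 6.3; next 5.5)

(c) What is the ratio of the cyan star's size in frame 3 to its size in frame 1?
1.5×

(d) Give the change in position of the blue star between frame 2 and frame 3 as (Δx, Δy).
(0.7, -0.1)

The blue star was at (1.5, 1.6) in frame 2 and (2.2, 1.5) in frame 3.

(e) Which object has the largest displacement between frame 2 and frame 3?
the brown circle

(moved 3.2; next 2.8)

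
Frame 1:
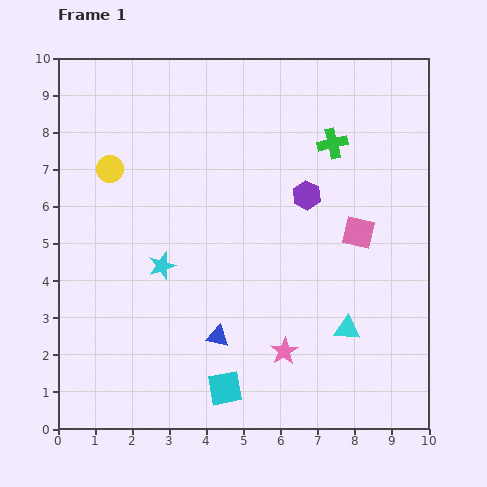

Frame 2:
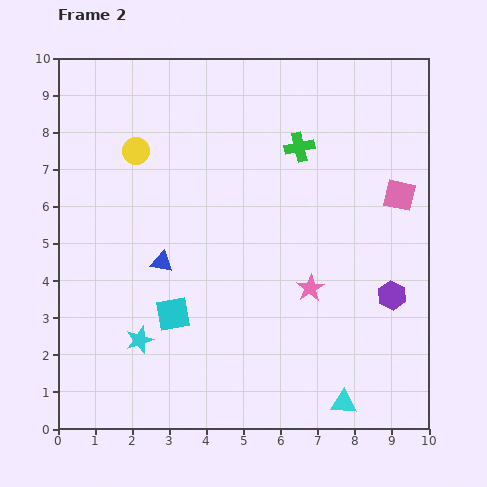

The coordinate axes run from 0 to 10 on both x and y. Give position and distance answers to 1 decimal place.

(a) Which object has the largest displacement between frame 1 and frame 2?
the purple hexagon

(moved 3.5; next 2.5)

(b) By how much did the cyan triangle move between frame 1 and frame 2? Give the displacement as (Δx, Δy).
(-0.1, -2.0)

The cyan triangle was at (7.8, 2.7) in frame 1 and (7.7, 0.7) in frame 2.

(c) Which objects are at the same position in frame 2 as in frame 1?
none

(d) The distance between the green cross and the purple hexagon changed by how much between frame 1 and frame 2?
+3.1

Distance in frame 1: 1.6. Distance in frame 2: 4.7.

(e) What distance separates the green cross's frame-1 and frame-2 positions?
0.9

The green cross moved from (7.4, 7.7) to (6.5, 7.6), a distance of √(0.9² + 0.1²) ≈ 0.9.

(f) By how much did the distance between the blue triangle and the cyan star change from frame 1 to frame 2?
-0.2

Distance in frame 1: 2.4. Distance in frame 2: 2.2.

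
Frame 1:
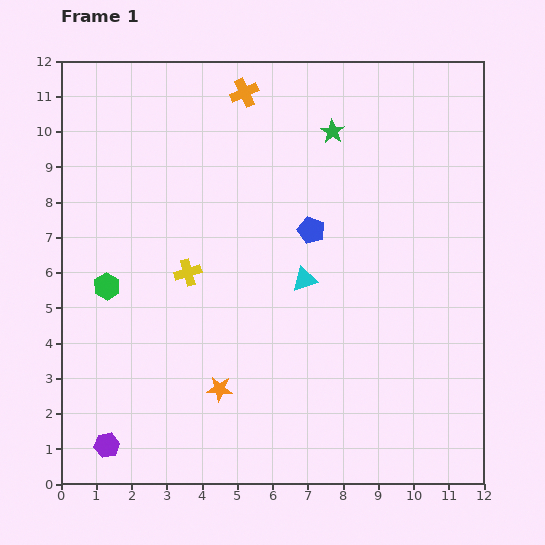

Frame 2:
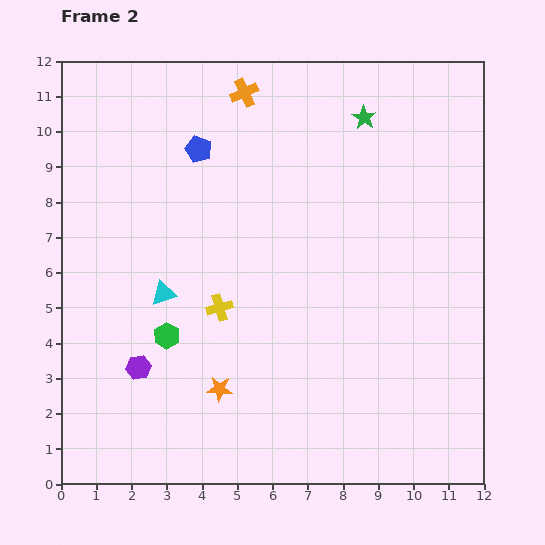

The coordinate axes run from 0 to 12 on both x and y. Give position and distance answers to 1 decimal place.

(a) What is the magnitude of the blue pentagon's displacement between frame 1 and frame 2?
3.9

The blue pentagon moved from (7.1, 7.2) to (3.9, 9.5), a distance of √(3.2² + 2.3²) ≈ 3.9.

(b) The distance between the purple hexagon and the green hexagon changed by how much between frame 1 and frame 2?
-3.3

Distance in frame 1: 4.5. Distance in frame 2: 1.2.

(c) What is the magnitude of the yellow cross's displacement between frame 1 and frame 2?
1.3

The yellow cross moved from (3.6, 6.0) to (4.5, 5.0), a distance of √(0.9² + 1.0²) ≈ 1.3.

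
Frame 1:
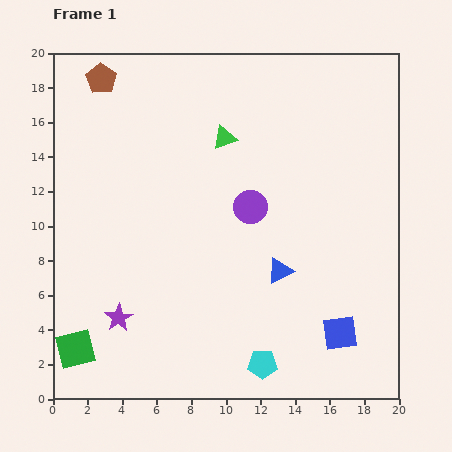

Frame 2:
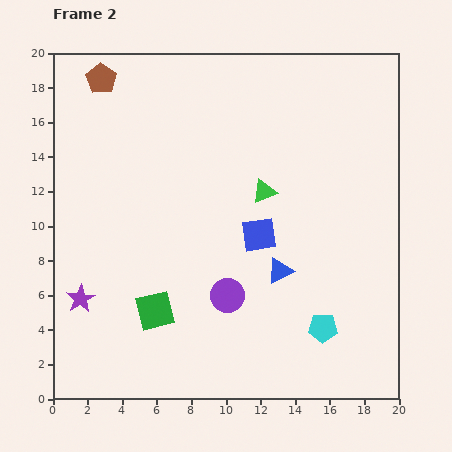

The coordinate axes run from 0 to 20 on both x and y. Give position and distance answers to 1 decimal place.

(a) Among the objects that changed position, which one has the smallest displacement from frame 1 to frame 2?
the purple star

(moved 2.5)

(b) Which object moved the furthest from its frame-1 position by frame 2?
the blue square

(moved 7.4; next 5.3)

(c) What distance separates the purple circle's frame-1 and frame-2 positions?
5.3

The purple circle moved from (11.4, 11.1) to (10.1, 6.0), a distance of √(1.3² + 5.1²) ≈ 5.3.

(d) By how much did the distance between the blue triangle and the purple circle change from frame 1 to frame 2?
-0.8

Distance in frame 1: 4.1. Distance in frame 2: 3.3.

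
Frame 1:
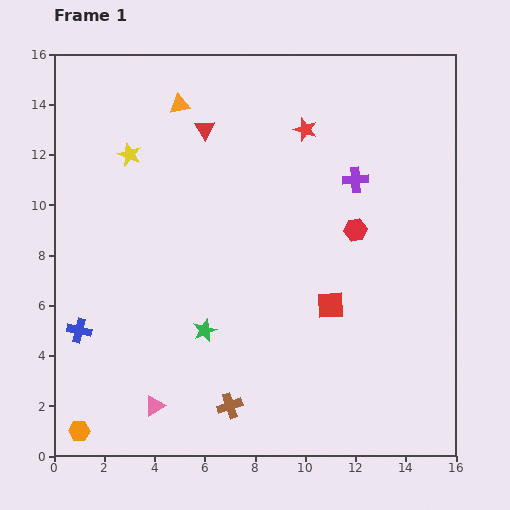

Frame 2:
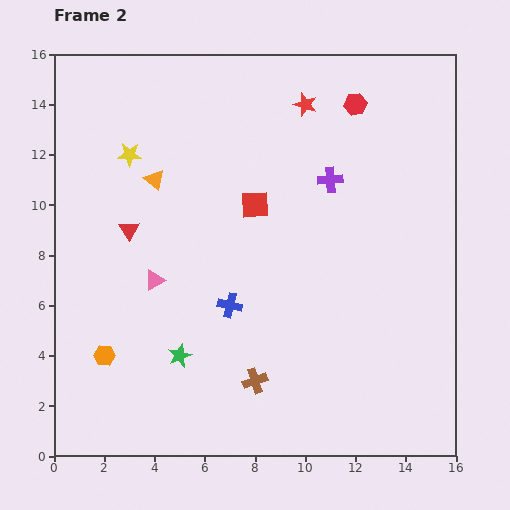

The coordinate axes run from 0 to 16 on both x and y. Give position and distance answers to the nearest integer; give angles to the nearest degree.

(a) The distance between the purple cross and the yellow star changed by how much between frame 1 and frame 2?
-1

Distance in frame 1: 9. Distance in frame 2: 8.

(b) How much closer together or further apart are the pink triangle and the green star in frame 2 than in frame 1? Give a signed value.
-1

Distance in frame 1: 4. Distance in frame 2: 3.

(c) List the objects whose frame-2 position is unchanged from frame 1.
the yellow star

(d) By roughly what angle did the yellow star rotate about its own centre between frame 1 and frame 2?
21° counter-clockwise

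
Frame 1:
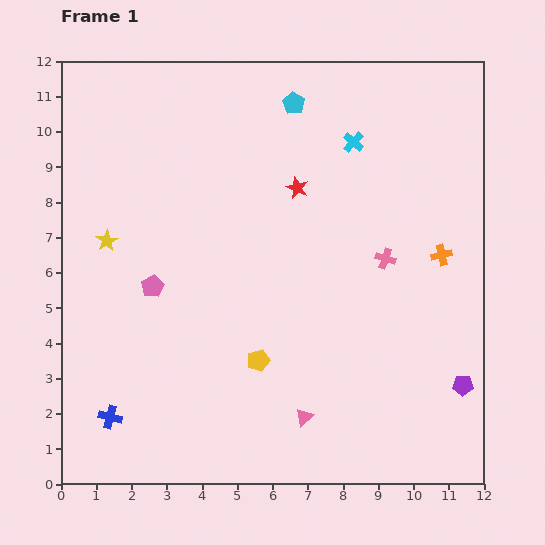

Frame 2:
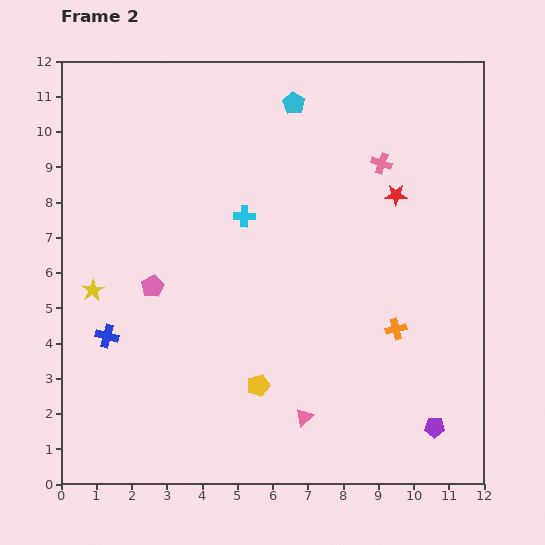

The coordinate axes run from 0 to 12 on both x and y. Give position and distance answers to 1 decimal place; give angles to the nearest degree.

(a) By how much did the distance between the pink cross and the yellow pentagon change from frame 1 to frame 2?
+2.6

Distance in frame 1: 4.6. Distance in frame 2: 7.2.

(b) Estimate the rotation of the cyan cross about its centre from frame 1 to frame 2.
40° counter-clockwise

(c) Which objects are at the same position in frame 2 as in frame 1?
the cyan pentagon, the pink triangle, the pink pentagon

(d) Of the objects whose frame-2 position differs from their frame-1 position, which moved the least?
the yellow pentagon

(moved 0.7)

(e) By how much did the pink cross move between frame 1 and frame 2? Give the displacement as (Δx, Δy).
(-0.1, 2.7)

The pink cross was at (9.2, 6.4) in frame 1 and (9.1, 9.1) in frame 2.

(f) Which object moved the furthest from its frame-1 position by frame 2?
the cyan cross

(moved 3.7; next 2.8)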